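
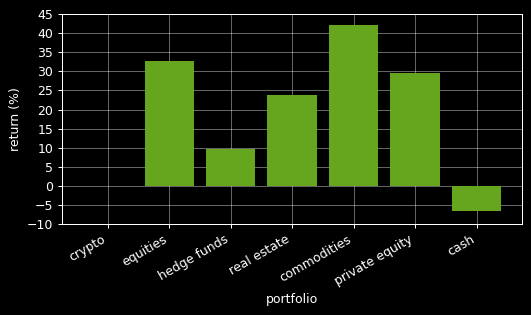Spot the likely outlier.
cash ≈ -5; the rest sit between ≈ 0 and ≈ 40.

cash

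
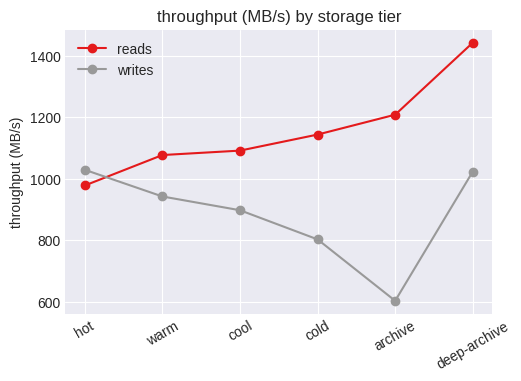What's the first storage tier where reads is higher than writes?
hot: reads ≈ 1000 vs writes ≈ 1000 (not yet); warm: reads ≈ 1100 vs writes ≈ 900 (first crossover).

warm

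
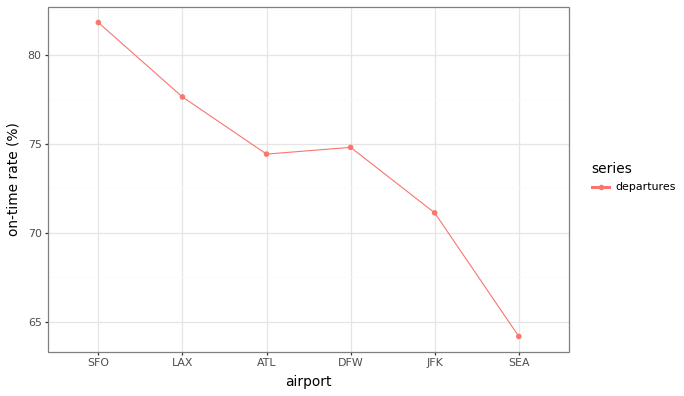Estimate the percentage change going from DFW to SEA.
≈ -13.5%

DFW ≈ 74, SEA ≈ 64; (64 − 74) / 74 ≈ -13.5%.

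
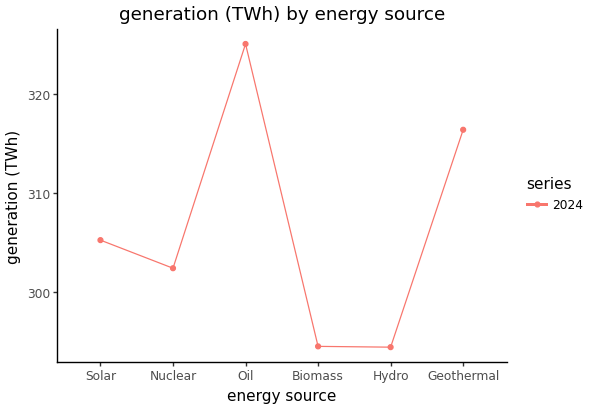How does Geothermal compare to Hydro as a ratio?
≈ 1.07×

Geothermal ≈ 315, Hydro ≈ 295; 315/295 ≈ 1.07.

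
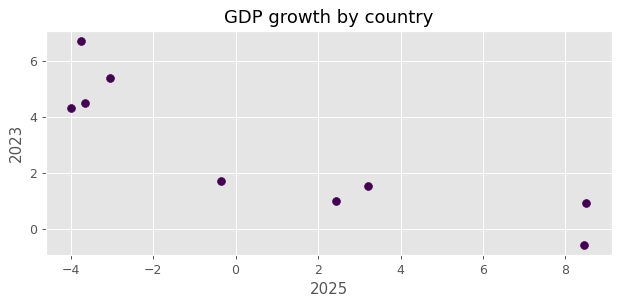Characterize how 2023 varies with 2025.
negative, strong

Points are negatively correlated; strong (|r| ≈ 0.9).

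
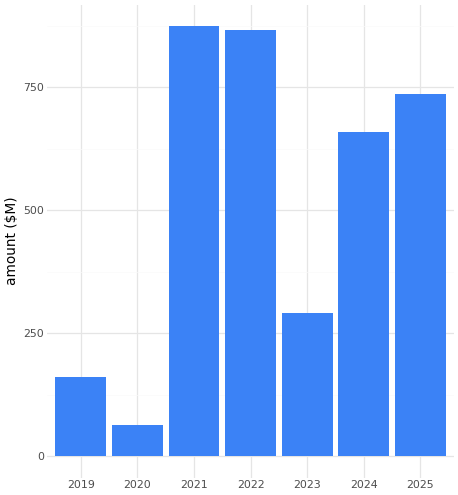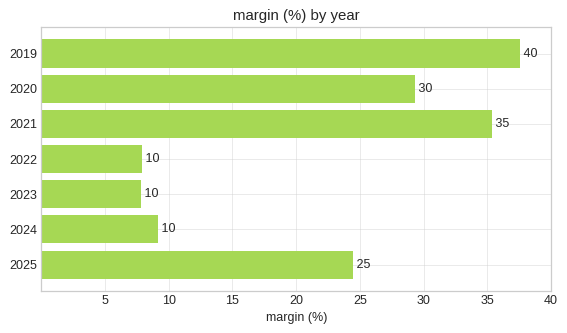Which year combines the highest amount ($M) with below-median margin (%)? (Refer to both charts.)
2022

Chart 2 median margin (%) ≈ 25; below-median years: 2022, 2023, 2024. Among those, 2022 has the highest amount ($M) (≈ 900).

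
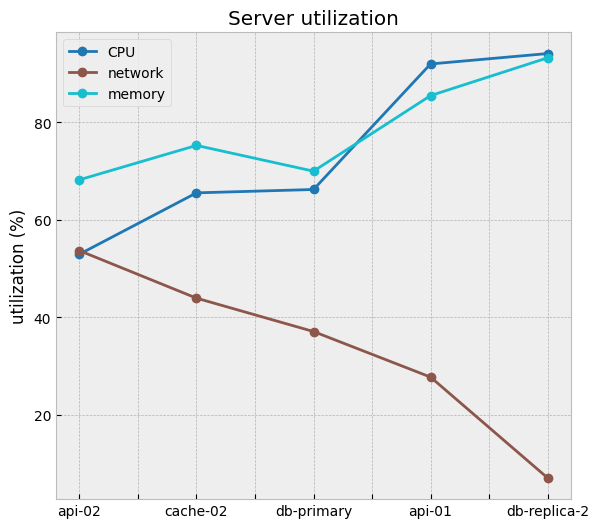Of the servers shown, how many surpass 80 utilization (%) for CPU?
Above 80: api-01, db-replica-2.

2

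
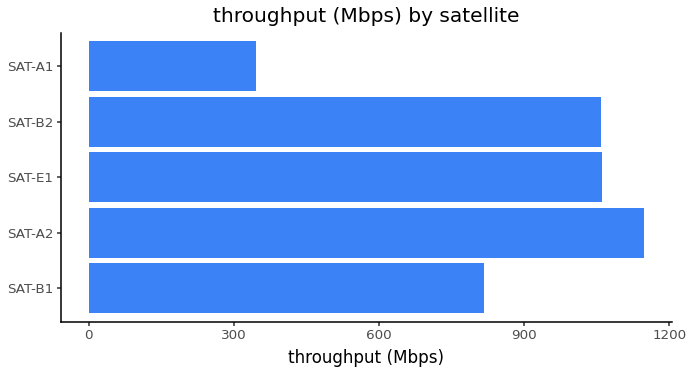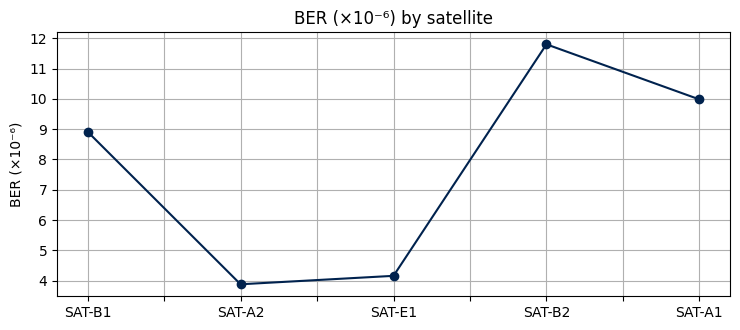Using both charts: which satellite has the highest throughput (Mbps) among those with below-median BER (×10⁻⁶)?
SAT-A2

Chart 2 median BER (×10⁻⁶) ≈ 8; below-median satellites: SAT-A2, SAT-E1. Among those, SAT-A2 has the highest throughput (Mbps) (≈ 1200).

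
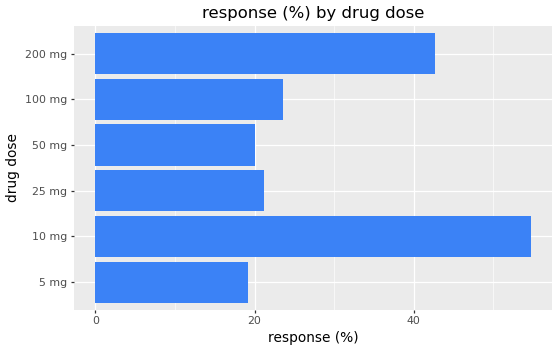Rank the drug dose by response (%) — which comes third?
100 mg

Top 4: 10 mg ≈ 55, 200 mg ≈ 45, 100 mg ≈ 25, 25 mg ≈ 20.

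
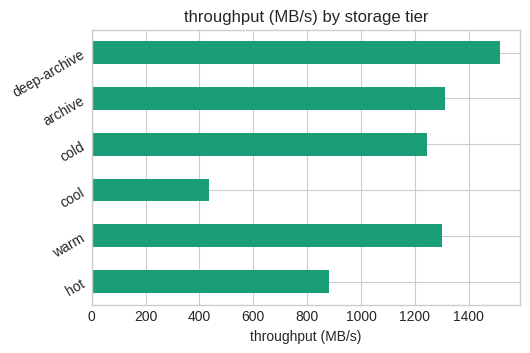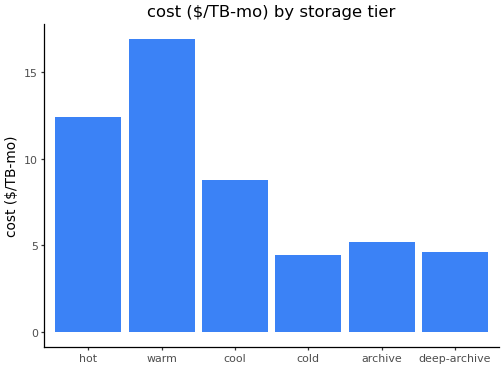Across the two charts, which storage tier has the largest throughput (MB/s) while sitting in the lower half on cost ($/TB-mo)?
Chart 2 median cost ($/TB-mo) ≈ 6; below-median storage tiers: cold, archive, deep-archive. Among those, deep-archive has the highest throughput (MB/s) (≈ 1600).

deep-archive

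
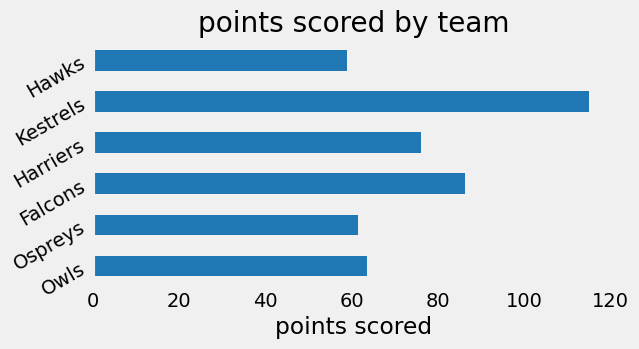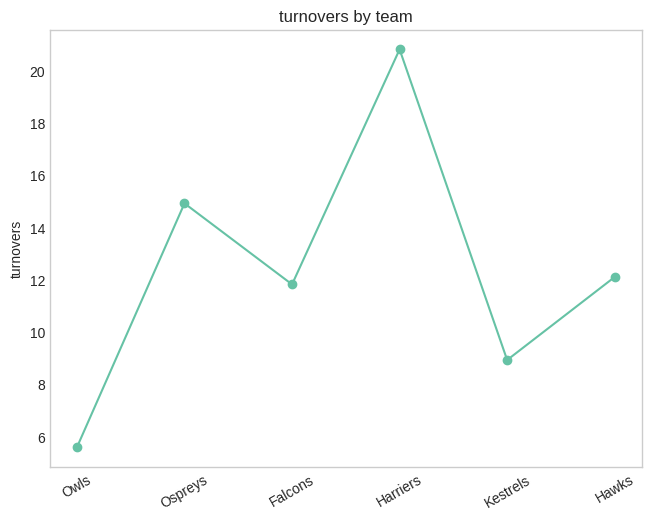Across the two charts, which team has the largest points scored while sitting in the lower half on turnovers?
Chart 2 median turnovers ≈ 12; below-median teams: Owls, Falcons, Kestrels. Among those, Kestrels has the highest points scored (≈ 120).

Kestrels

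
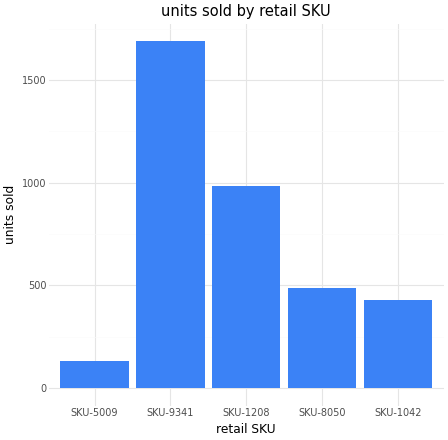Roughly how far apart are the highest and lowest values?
Max SKU-9341 ≈ 1600, min SKU-5009 ≈ 200; range ≈ 1400.

≈ 1400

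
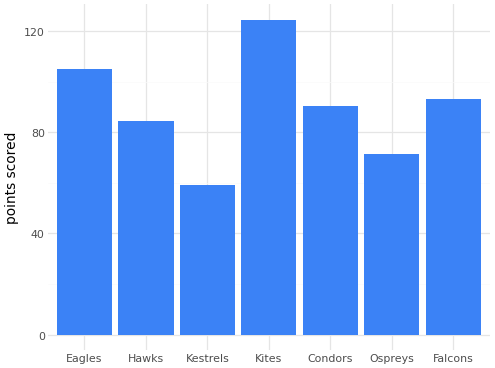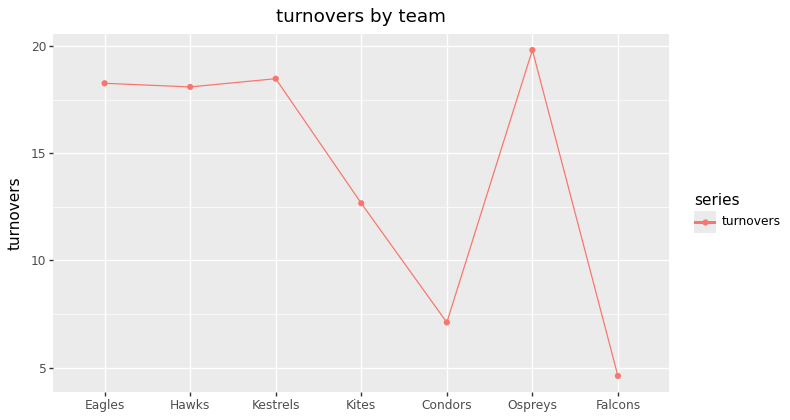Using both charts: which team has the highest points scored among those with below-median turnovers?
Kites

Chart 2 median turnovers ≈ 18; below-median teams: Kites, Condors, Falcons. Among those, Kites has the highest points scored (≈ 120).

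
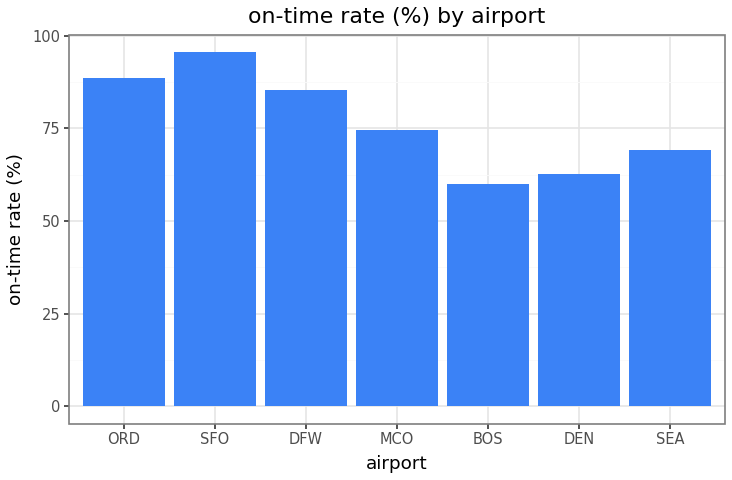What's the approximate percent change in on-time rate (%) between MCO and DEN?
≈ -14.3%

MCO ≈ 70, DEN ≈ 60; (60 − 70) / 70 ≈ -14.3%.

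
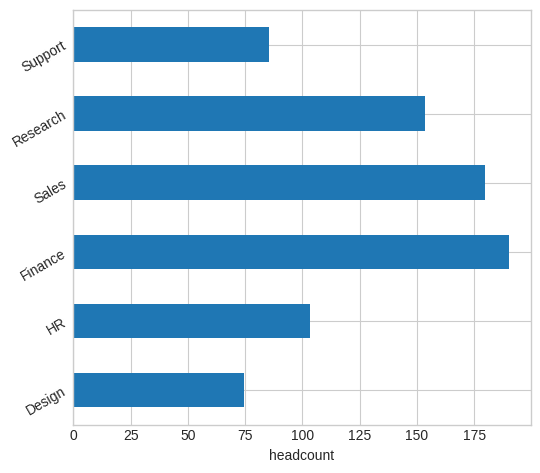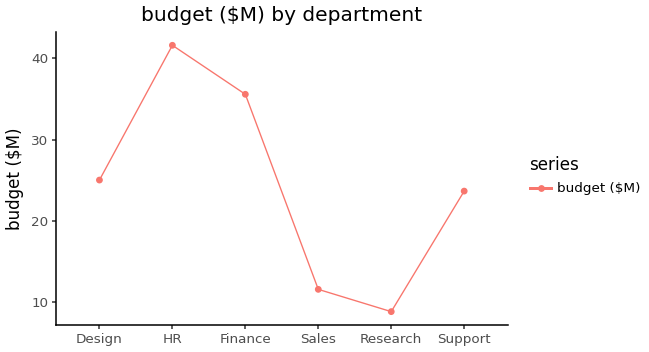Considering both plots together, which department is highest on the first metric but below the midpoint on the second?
Sales

Chart 2 median budget ($M) ≈ 25; below-median departments: Sales, Research, Support. Among those, Sales has the highest headcount (≈ 180).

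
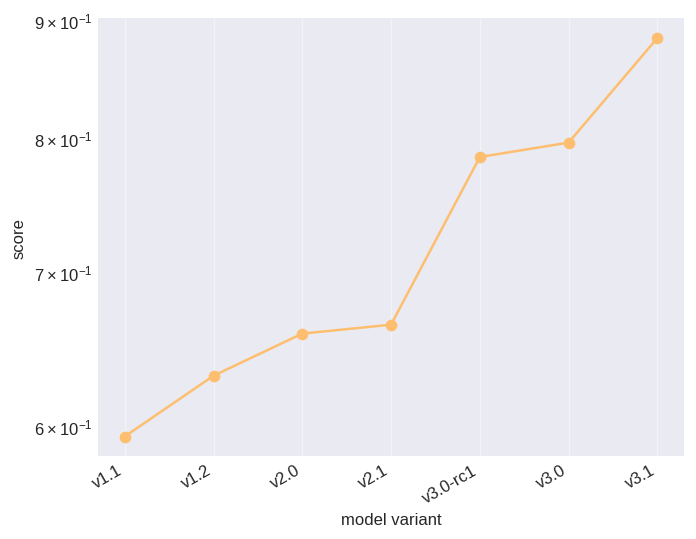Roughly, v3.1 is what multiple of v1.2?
v3.1 ≈ 0.90, v1.2 ≈ 0.65; 0.90/0.65 ≈ 1.38.

≈ 1.38×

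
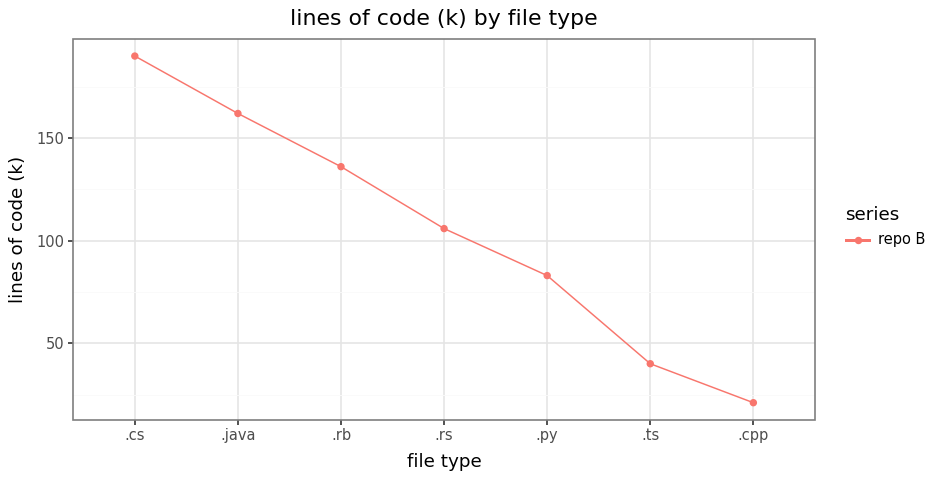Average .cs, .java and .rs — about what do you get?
(180 + 160 + 100) / 3 ≈ 147.

≈ 147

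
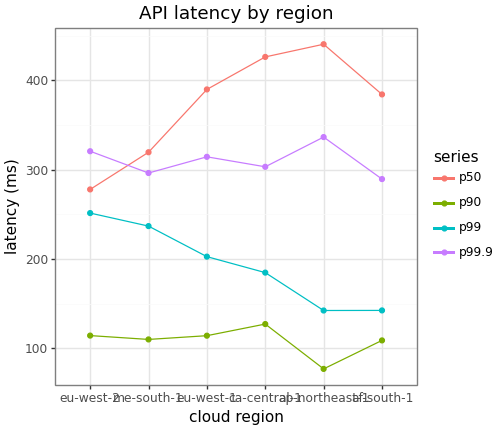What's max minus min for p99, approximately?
Max eu-west-2 ≈ 250, min ap-northeast-1 ≈ 150; range ≈ 100.

≈ 100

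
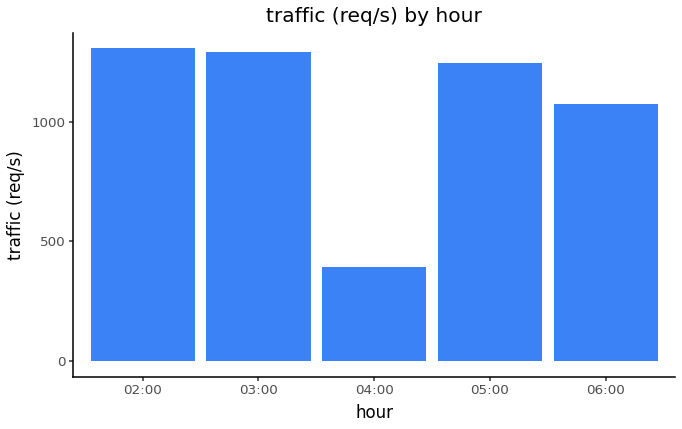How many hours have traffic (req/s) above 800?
Above 800: 02:00, 03:00, 05:00, 06:00.

4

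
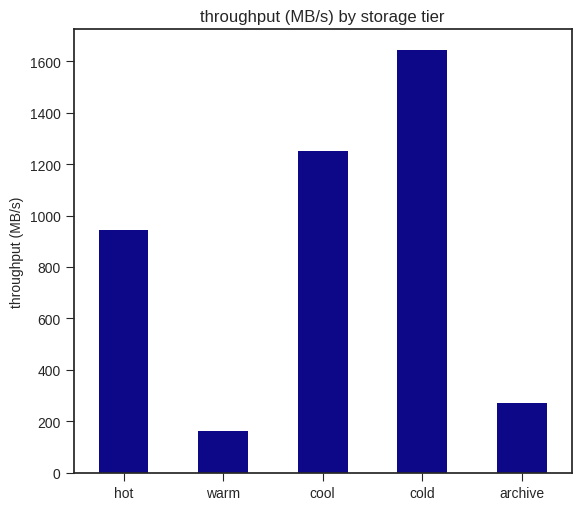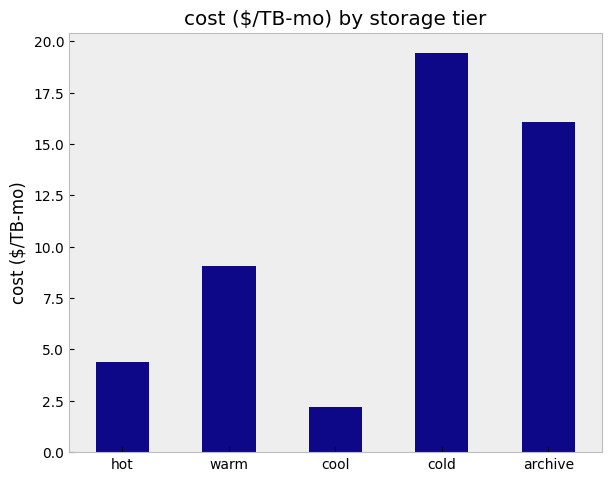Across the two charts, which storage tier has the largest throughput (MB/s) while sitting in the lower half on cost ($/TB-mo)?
cool

Chart 2 median cost ($/TB-mo) ≈ 10; below-median storage tiers: hot, cool. Among those, cool has the highest throughput (MB/s) (≈ 1200).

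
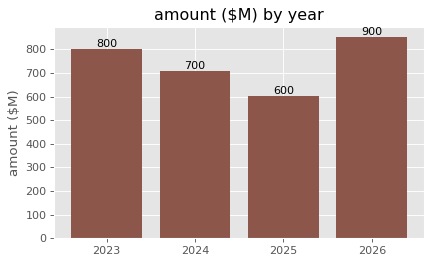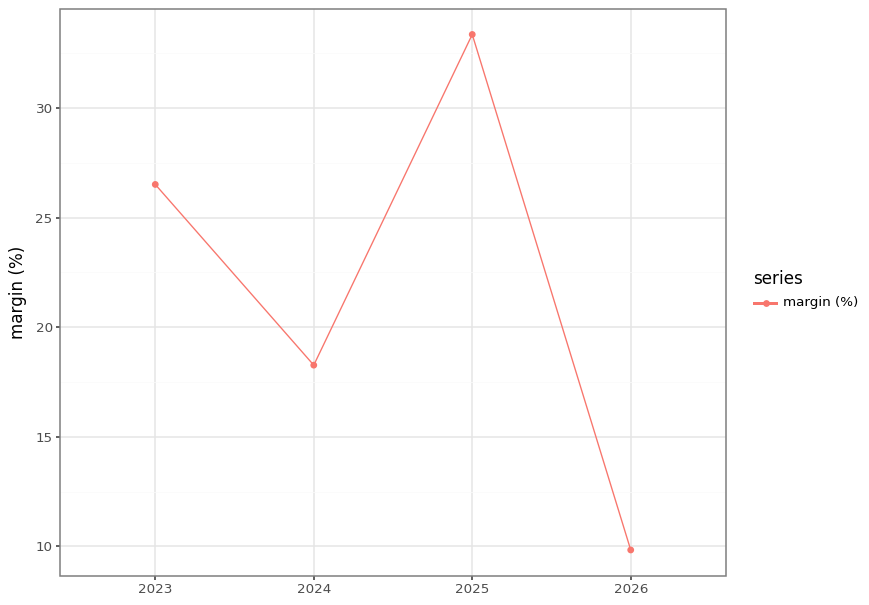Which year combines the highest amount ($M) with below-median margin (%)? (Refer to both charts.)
Chart 2 median margin (%) ≈ 20; below-median years: 2024, 2026. Among those, 2026 has the highest amount ($M) (≈ 900).

2026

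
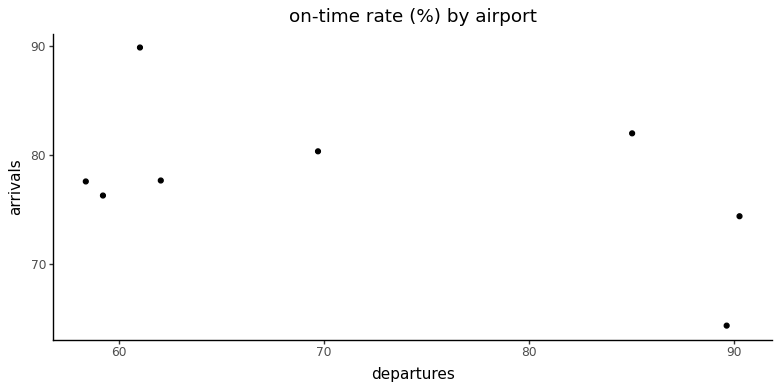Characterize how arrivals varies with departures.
negative, moderate

Points are negatively correlated; moderate (|r| ≈ 0.5).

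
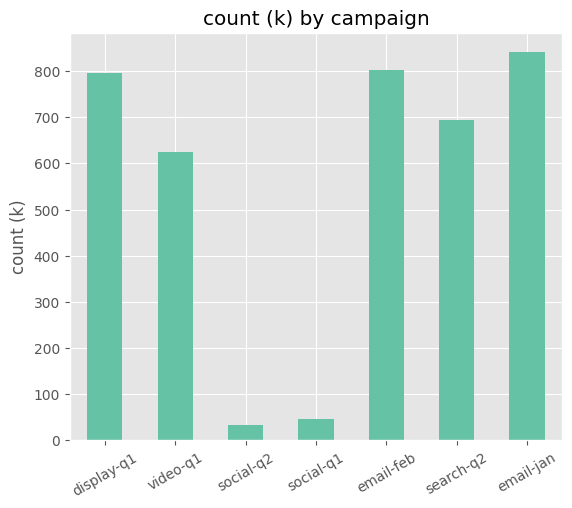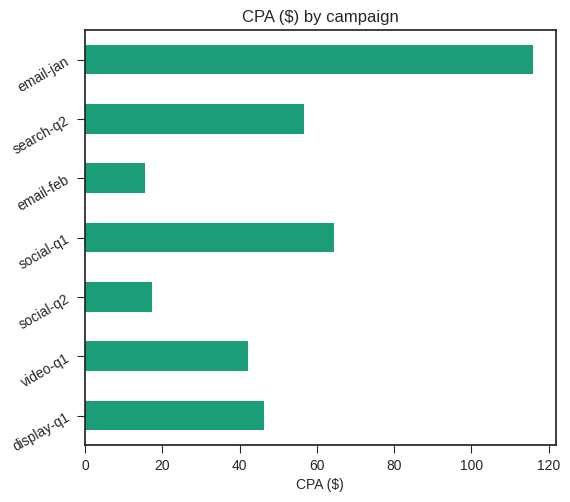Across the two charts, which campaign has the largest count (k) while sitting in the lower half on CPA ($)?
email-feb

Chart 2 median CPA ($) ≈ 40; below-median campaigns: video-q1, social-q2, email-feb. Among those, email-feb has the highest count (k) (≈ 800).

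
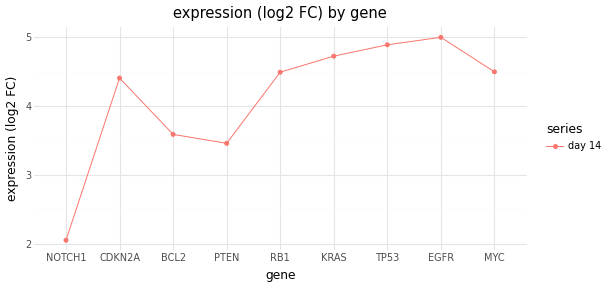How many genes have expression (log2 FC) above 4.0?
Above 4.0: CDKN2A, RB1, KRAS, TP53, EGFR, MYC.

6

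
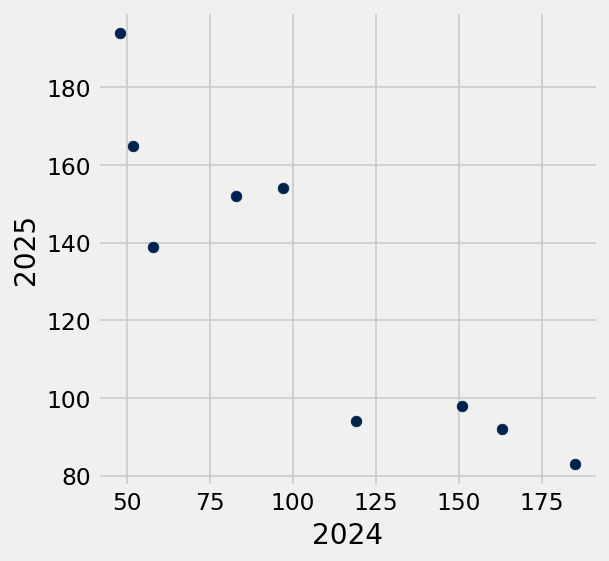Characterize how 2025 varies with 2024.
negative, strong

Points are negatively correlated; strong (|r| ≈ 0.9).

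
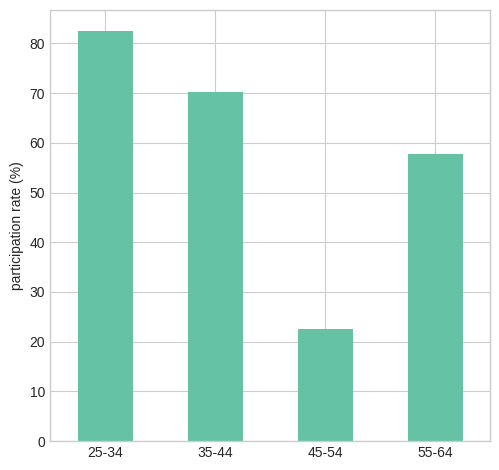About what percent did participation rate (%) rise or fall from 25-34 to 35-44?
≈ -12.5%

25-34 ≈ 80, 35-44 ≈ 70; (70 − 80) / 80 ≈ -12.5%.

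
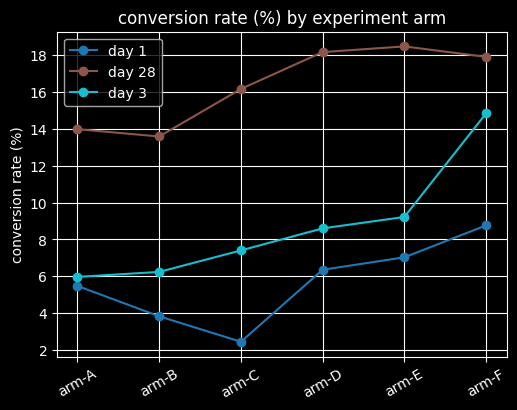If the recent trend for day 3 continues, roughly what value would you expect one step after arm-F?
≈ 17

Last three: 8, 10, 14 → slope ≈ 3/step → next ≈ 17.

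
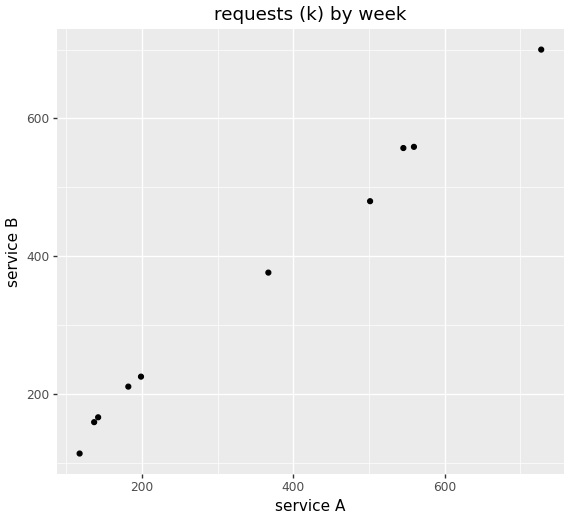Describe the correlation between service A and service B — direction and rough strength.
positive, strong

Points are positively correlated; strong (|r| ≈ 1.0).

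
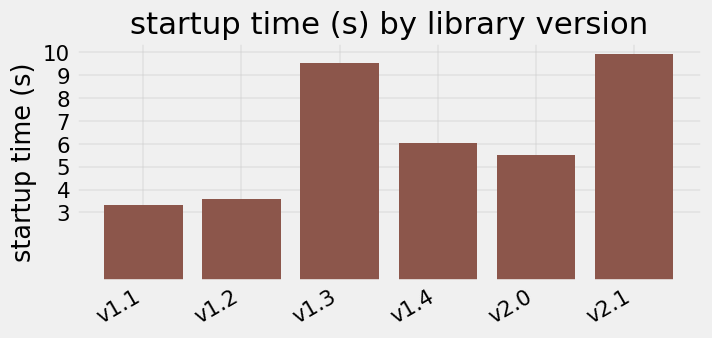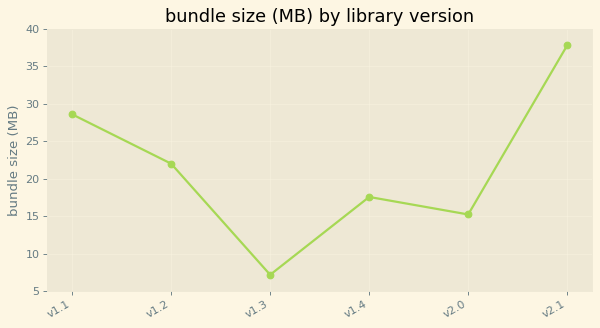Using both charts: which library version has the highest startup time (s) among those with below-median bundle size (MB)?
Chart 2 median bundle size (MB) ≈ 20; below-median library versions: v1.3, v1.4, v2.0. Among those, v1.3 has the highest startup time (s) (≈ 10).

v1.3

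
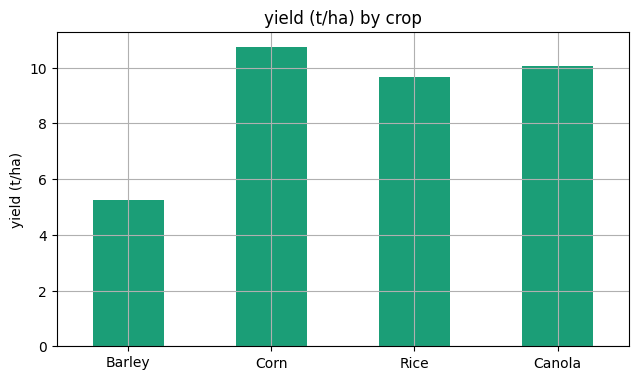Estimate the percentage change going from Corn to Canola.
Corn ≈ 11, Canola ≈ 10; (10 − 11) / 11 ≈ -9.1%.

≈ -9.1%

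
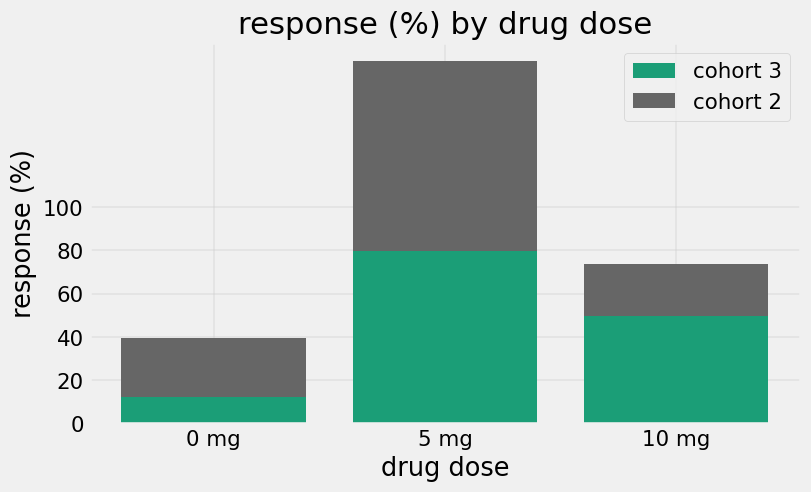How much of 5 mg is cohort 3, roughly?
cohort 3 top ≈ 80, bottom ≈ 0; segment ≈ 80.

≈ 80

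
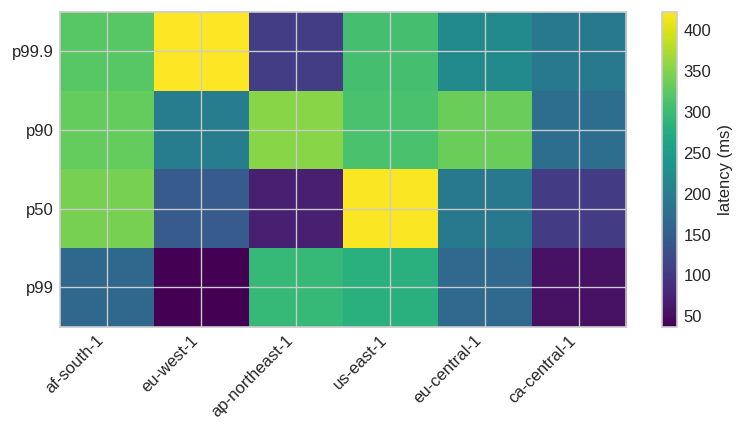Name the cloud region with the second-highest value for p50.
Top 3 for p50: us-east-1 ≈ 400, af-south-1 ≈ 350, eu-central-1 ≈ 200.

af-south-1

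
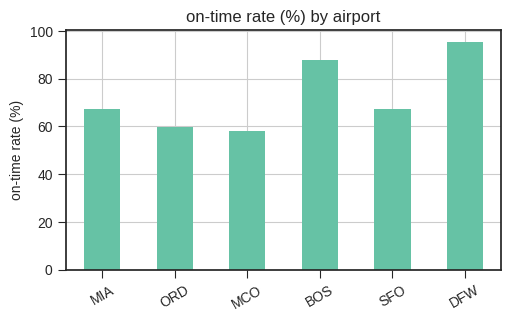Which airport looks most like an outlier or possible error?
DFW ≈ 100; the rest sit between ≈ 60 and ≈ 90.

DFW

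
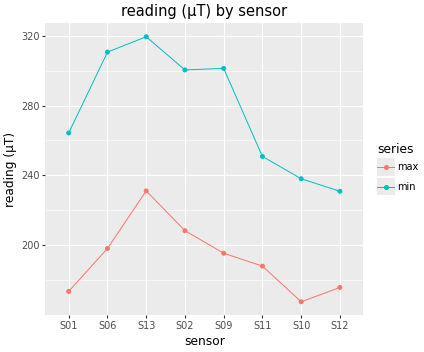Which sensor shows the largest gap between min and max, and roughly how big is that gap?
S06, ≈ 120 µT

S06: min ≈ 320, max ≈ 200 → gap ≈ 120. Next-largest (S09) is only ≈ 100.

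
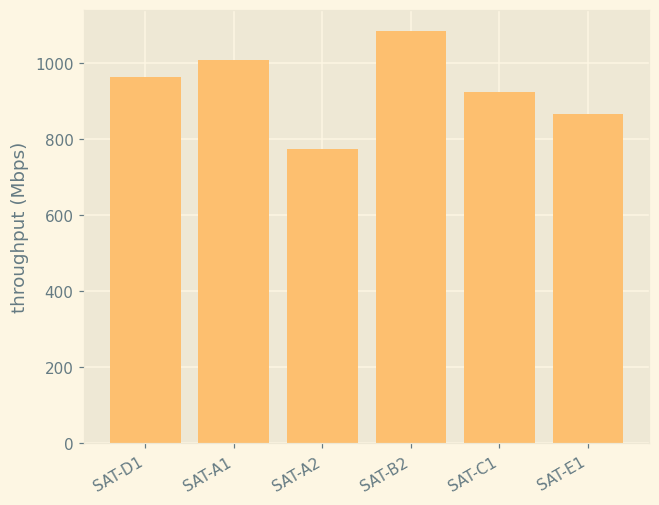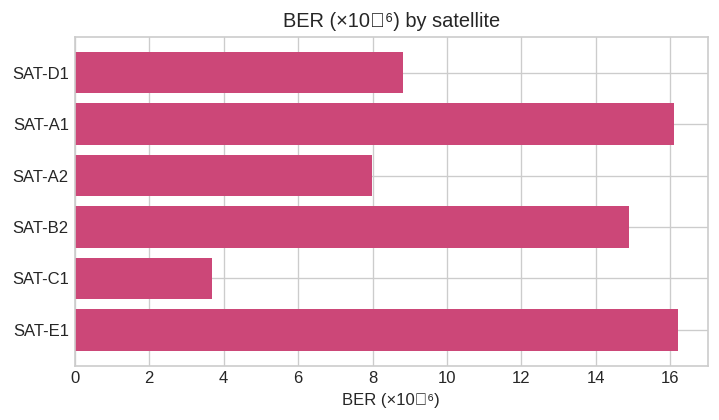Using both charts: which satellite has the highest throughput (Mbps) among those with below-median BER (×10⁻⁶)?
Chart 2 median BER (×10⁻⁶) ≈ 12; below-median satellites: SAT-D1, SAT-A2, SAT-C1. Among those, SAT-D1 has the highest throughput (Mbps) (≈ 1000).

SAT-D1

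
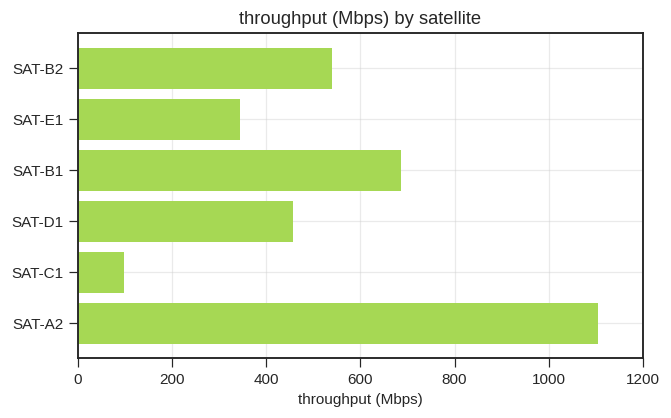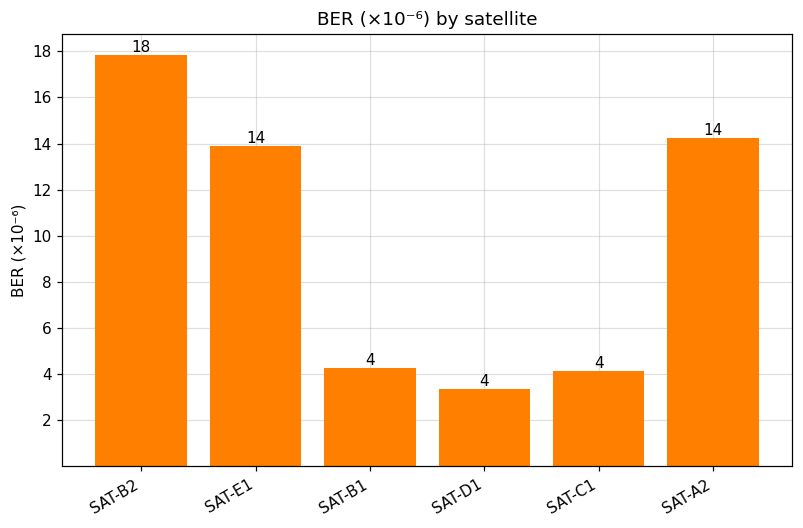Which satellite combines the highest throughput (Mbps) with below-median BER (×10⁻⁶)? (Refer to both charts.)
Chart 2 median BER (×10⁻⁶) ≈ 10; below-median satellites: SAT-B1, SAT-D1, SAT-C1. Among those, SAT-B1 has the highest throughput (Mbps) (≈ 600).

SAT-B1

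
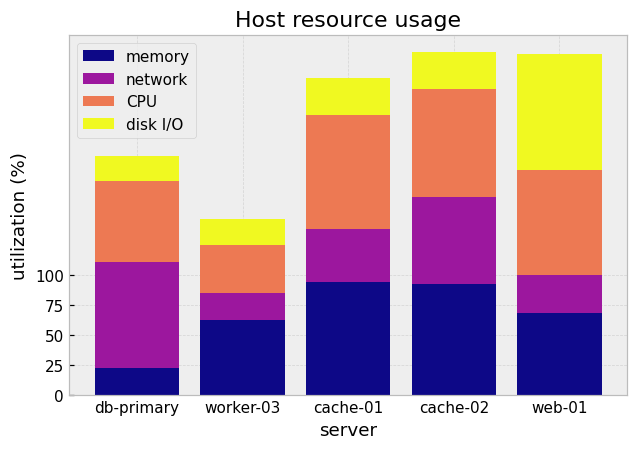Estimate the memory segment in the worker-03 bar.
memory top ≈ 50, bottom ≈ 0; segment ≈ 50.

≈ 50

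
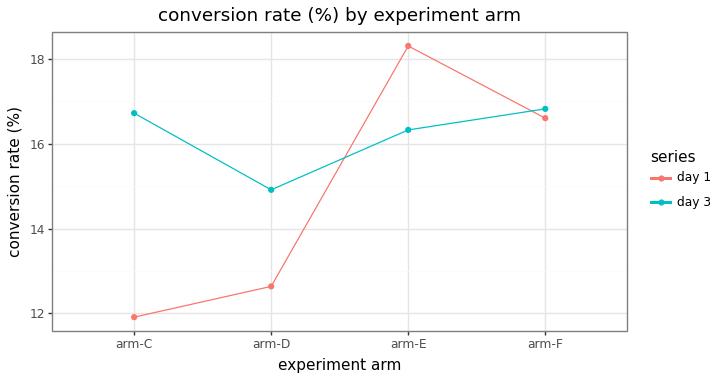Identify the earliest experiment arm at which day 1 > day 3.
arm-D: day 1 ≈ 13 vs day 3 ≈ 15 (not yet); arm-E: day 1 ≈ 18 vs day 3 ≈ 16 (first crossover).

arm-E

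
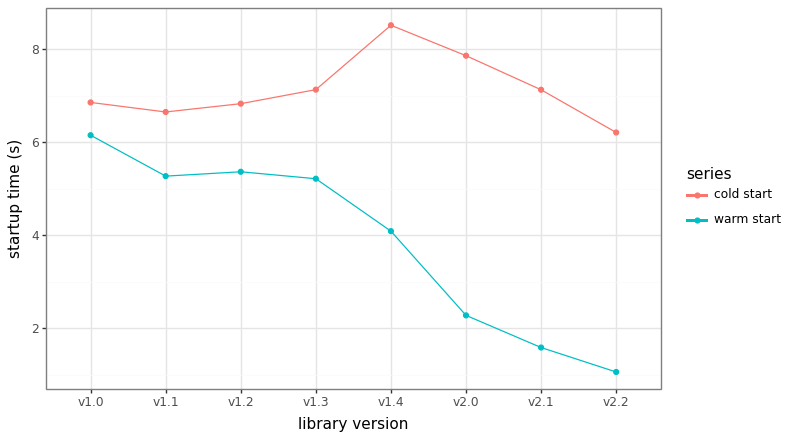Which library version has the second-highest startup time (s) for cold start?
Top 3 for cold start: v1.4 ≈ 9, v2.0 ≈ 8, v1.3 ≈ 7.

v2.0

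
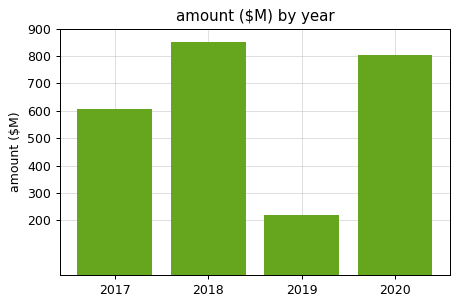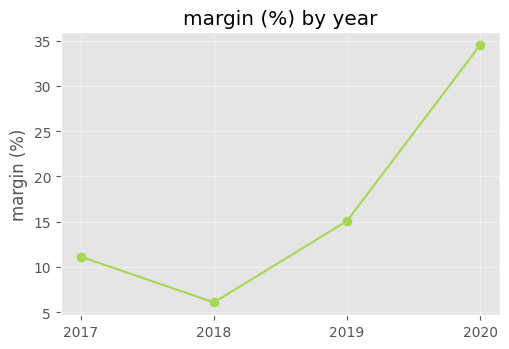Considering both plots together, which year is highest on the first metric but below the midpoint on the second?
Chart 2 median margin (%) ≈ 15; below-median years: 2017, 2018. Among those, 2018 has the highest amount ($M) (≈ 900).

2018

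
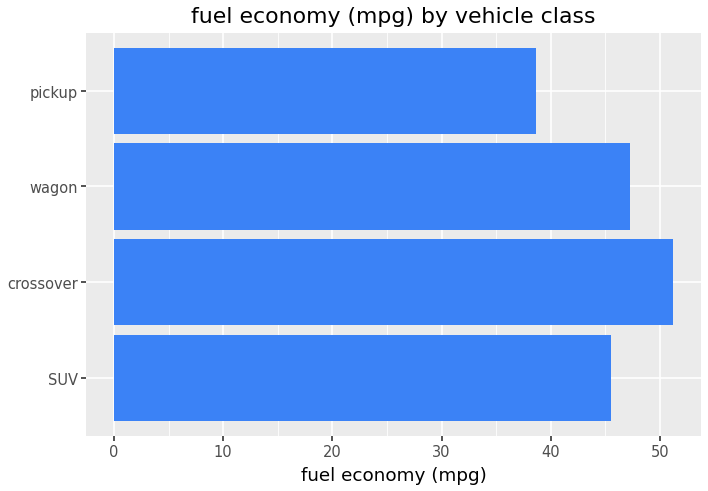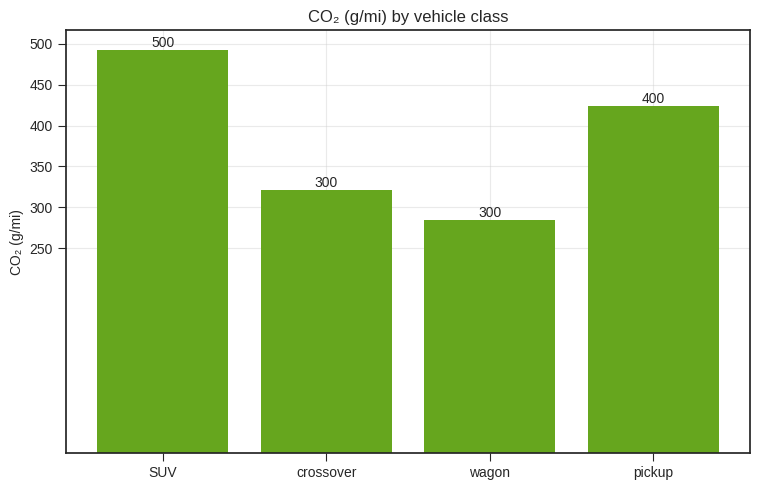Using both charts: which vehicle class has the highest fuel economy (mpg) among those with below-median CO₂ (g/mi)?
Chart 2 median CO₂ (g/mi) ≈ 350; below-median vehicle classes: crossover, wagon. Among those, crossover has the highest fuel economy (mpg) (≈ 50).

crossover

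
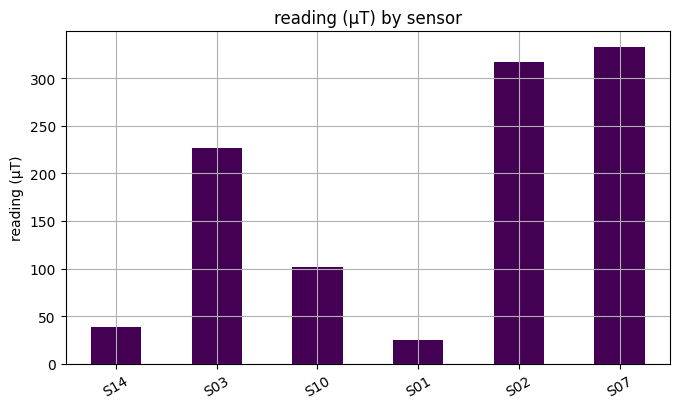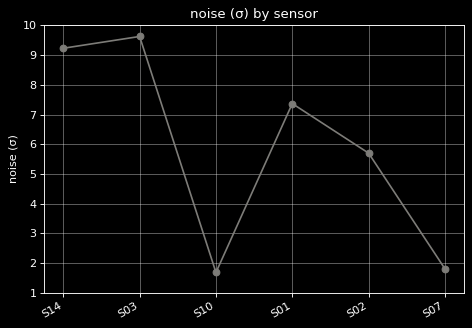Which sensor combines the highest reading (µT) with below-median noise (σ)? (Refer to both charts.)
S07

Chart 2 median noise (σ) ≈ 7; below-median sensors: S10, S02, S07. Among those, S07 has the highest reading (µT) (≈ 350).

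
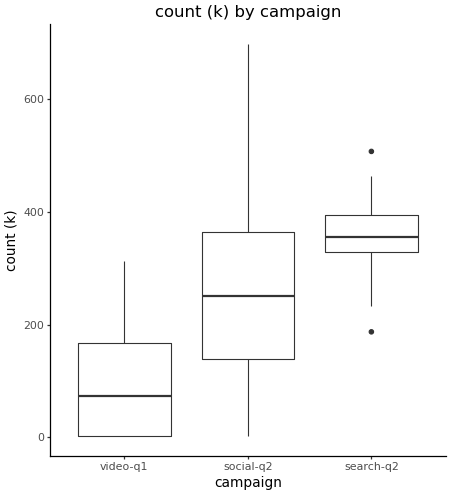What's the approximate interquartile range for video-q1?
Q3 ≈ 150, Q1 ≈ 0; IQR ≈ 150.

≈ 150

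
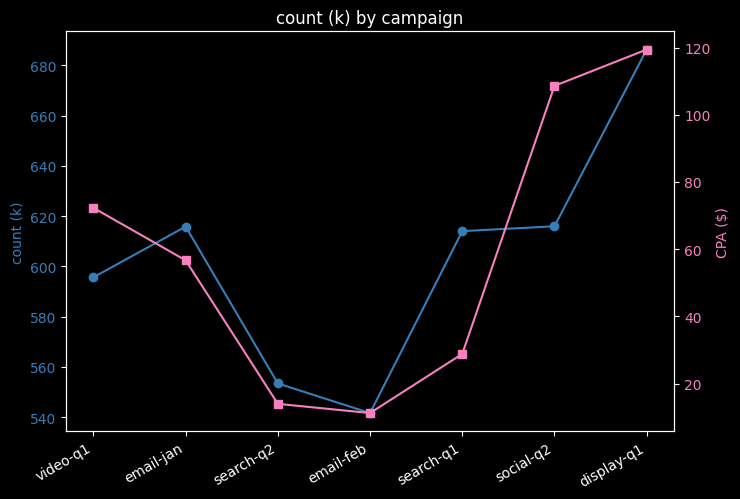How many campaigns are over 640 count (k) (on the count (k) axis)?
Above 640: display-q1.

1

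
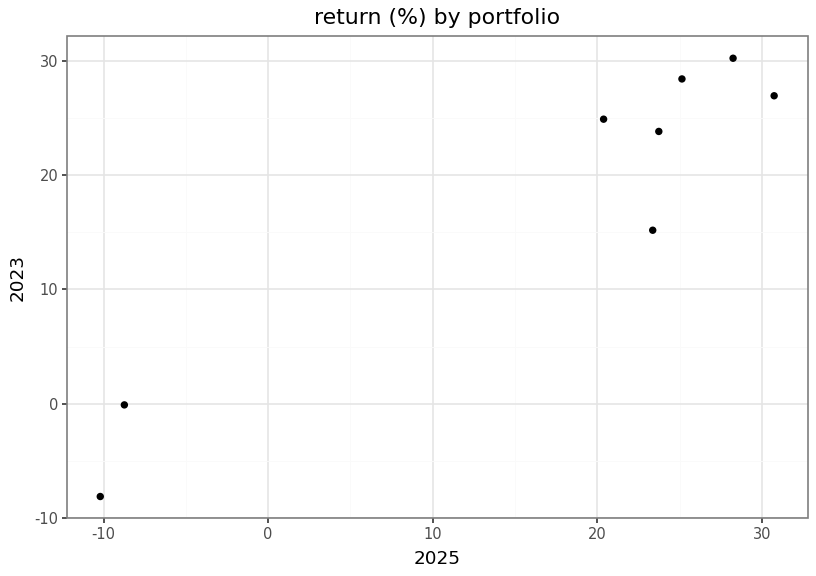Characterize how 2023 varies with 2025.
Points are positively correlated; strong (|r| ≈ 1.0).

positive, strong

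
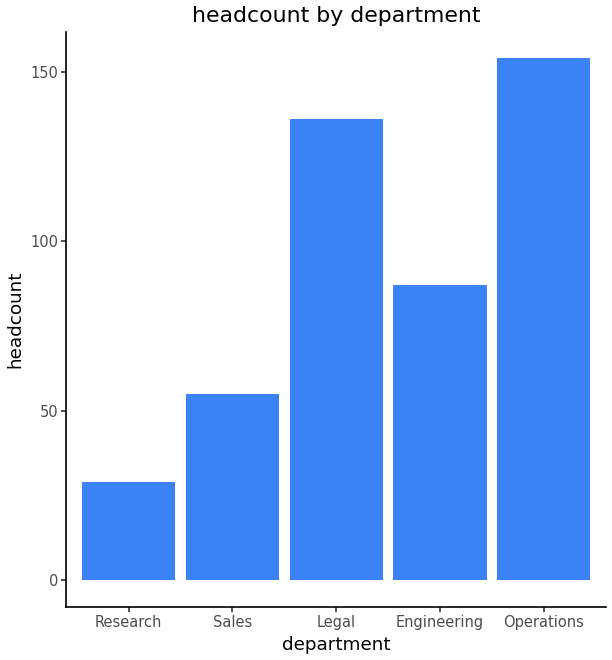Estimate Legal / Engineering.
≈ 1.75×

Legal ≈ 140, Engineering ≈ 80; 140/80 ≈ 1.75.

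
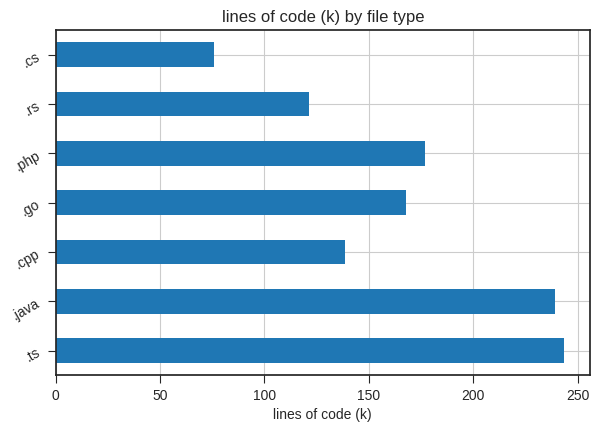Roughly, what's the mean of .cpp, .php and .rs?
(150 + 175 + 125) / 3 ≈ 150.

≈ 150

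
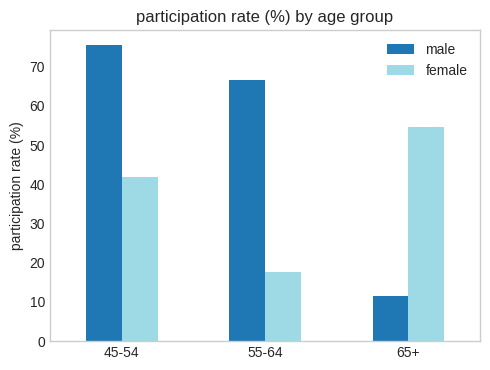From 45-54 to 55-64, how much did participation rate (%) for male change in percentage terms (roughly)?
45-54 ≈ 80, 55-64 ≈ 70; (70 − 80) / 80 ≈ -12.5%.

≈ -12.5%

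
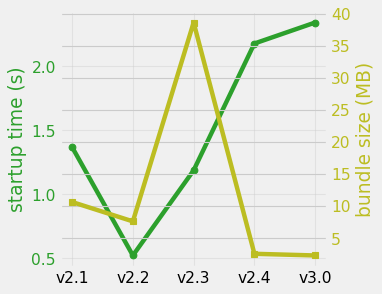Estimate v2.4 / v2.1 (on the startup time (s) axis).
≈ 1.57×

v2.4 ≈ 2.2, v2.1 ≈ 1.4; 2.2/1.4 ≈ 1.57.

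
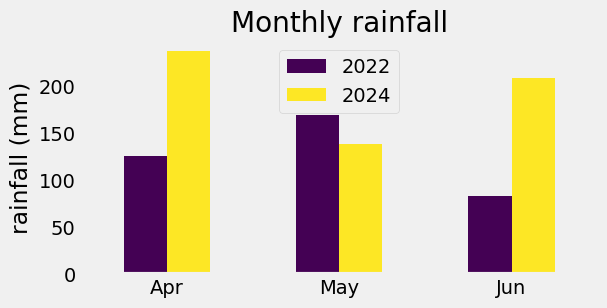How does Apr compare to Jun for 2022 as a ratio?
≈ 1.5×

Apr ≈ 120, Jun ≈ 80; 120/80 ≈ 1.5.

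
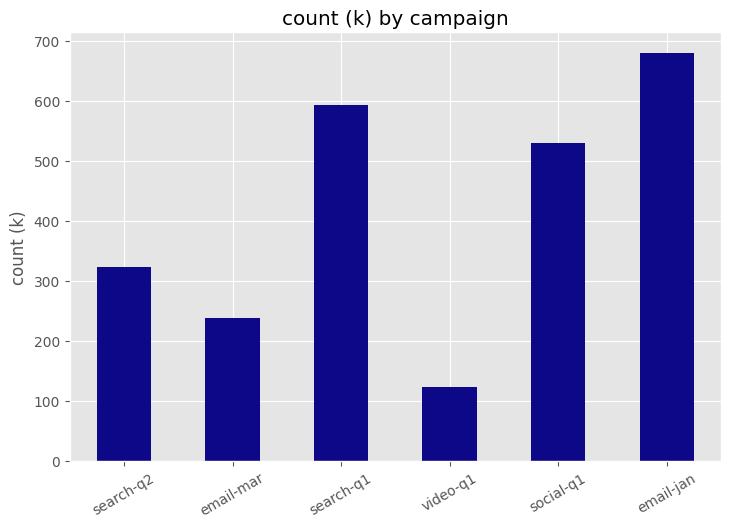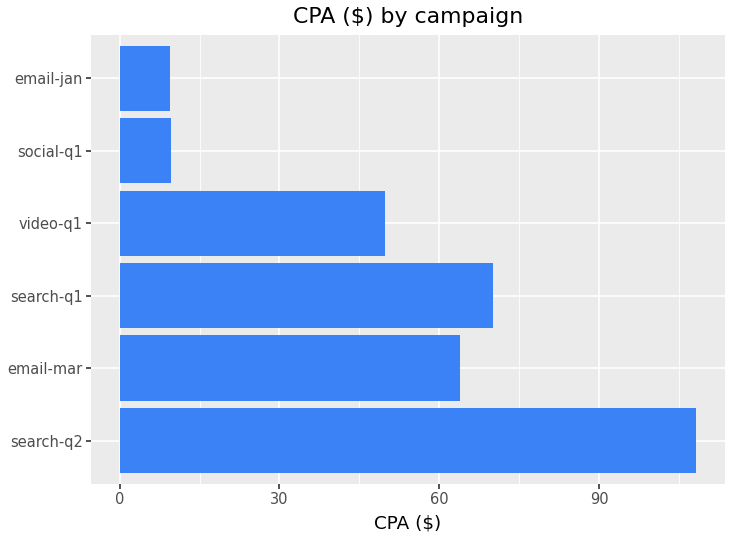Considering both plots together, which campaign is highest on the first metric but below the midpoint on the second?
email-jan

Chart 2 median CPA ($) ≈ 60; below-median campaigns: video-q1, social-q1, email-jan. Among those, email-jan has the highest count (k) (≈ 700).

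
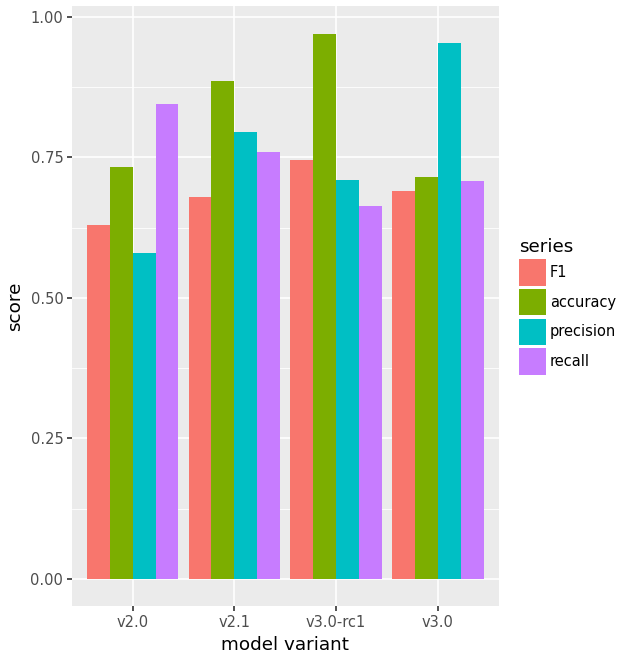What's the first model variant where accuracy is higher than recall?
v2.0: accuracy ≈ 0.7 vs recall ≈ 0.8 (not yet); v2.1: accuracy ≈ 0.9 vs recall ≈ 0.8 (first crossover).

v2.1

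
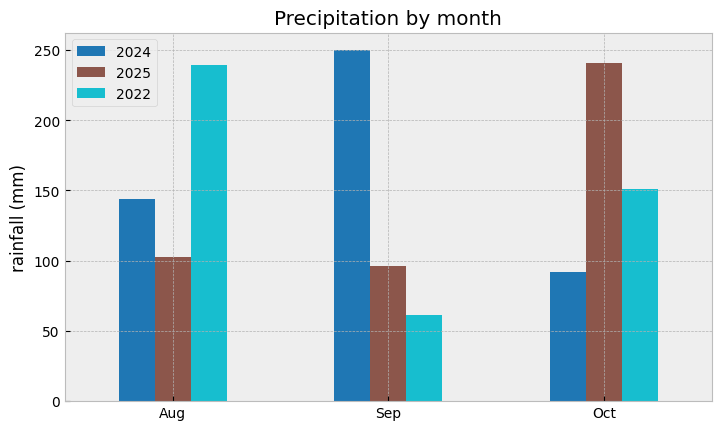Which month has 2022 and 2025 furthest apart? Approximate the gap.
Aug, ≈ 150 mm

Aug: 2022 ≈ 250, 2025 ≈ 100 → gap ≈ 150. Next-largest (Oct) is only ≈ 100.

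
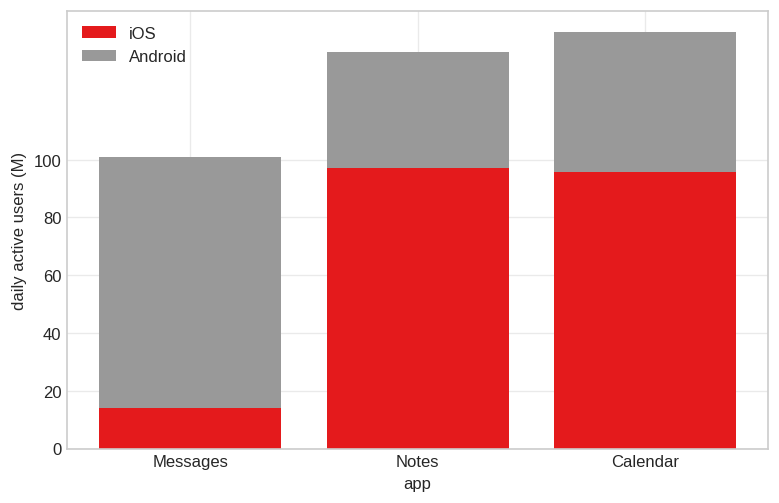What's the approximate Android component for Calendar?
Android top ≈ 140, bottom ≈ 100; segment ≈ 40.

≈ 40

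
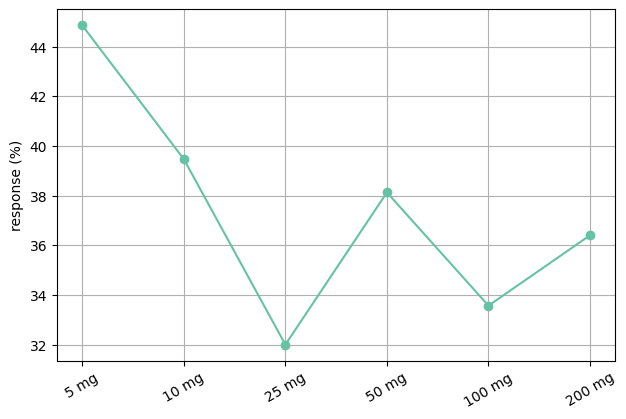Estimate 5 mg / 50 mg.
5 mg ≈ 44, 50 mg ≈ 38; 44/38 ≈ 1.16.

≈ 1.16×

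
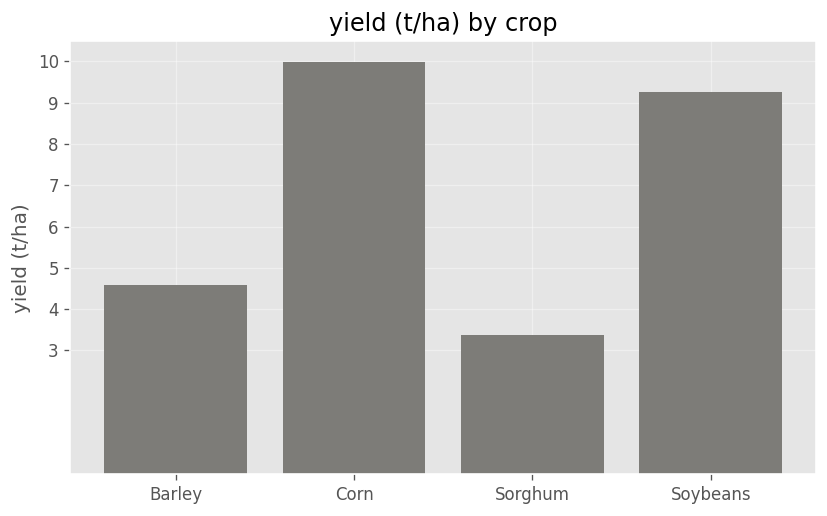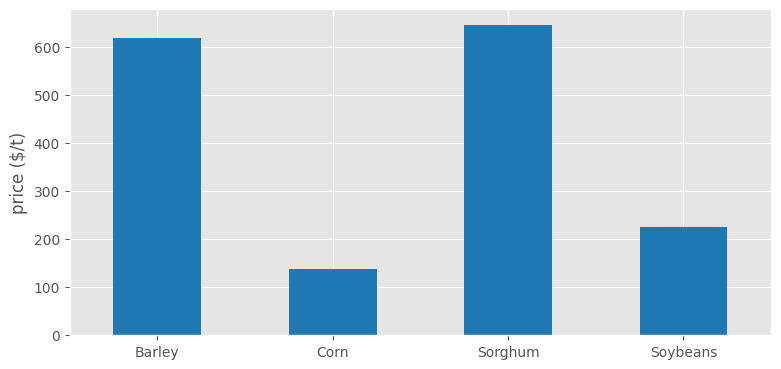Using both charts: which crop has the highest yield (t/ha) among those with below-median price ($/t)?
Chart 2 median price ($/t) ≈ 400; below-median crops: Corn, Soybeans. Among those, Corn has the highest yield (t/ha) (≈ 10).

Corn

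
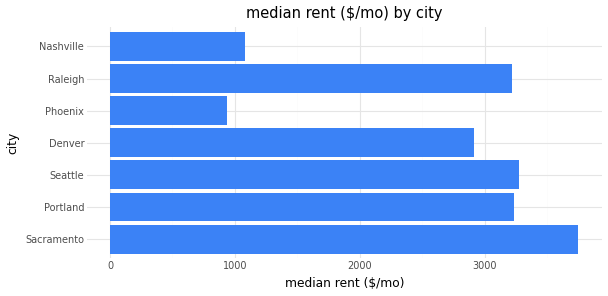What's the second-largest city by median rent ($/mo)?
Top 3: Sacramento ≈ 4000, Seattle ≈ 3500, Portland ≈ 3000.

Seattle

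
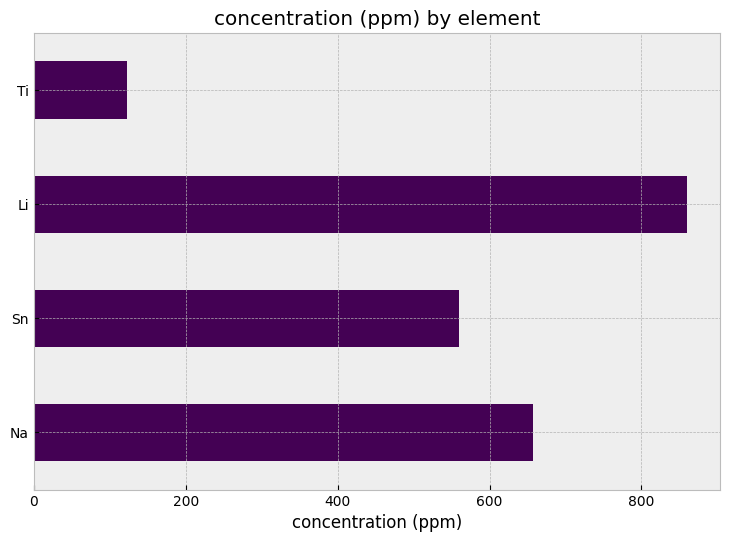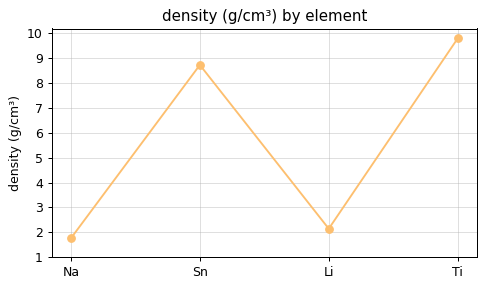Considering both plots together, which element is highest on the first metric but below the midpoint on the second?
Chart 2 median density (g/cm³) ≈ 5; below-median elements: Na, Li. Among those, Li has the highest concentration (ppm) (≈ 900).

Li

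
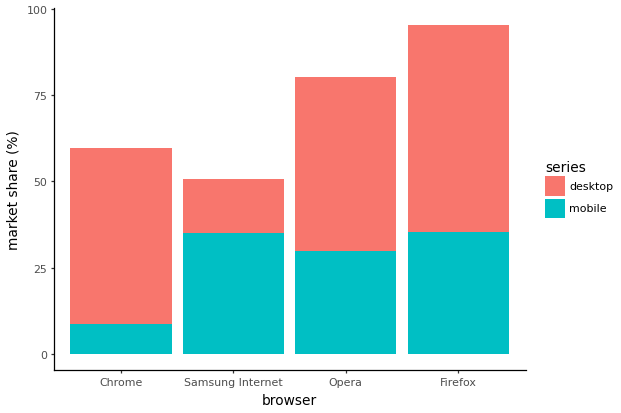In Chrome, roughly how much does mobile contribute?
mobile top ≈ 10, bottom ≈ 0; segment ≈ 10.

≈ 10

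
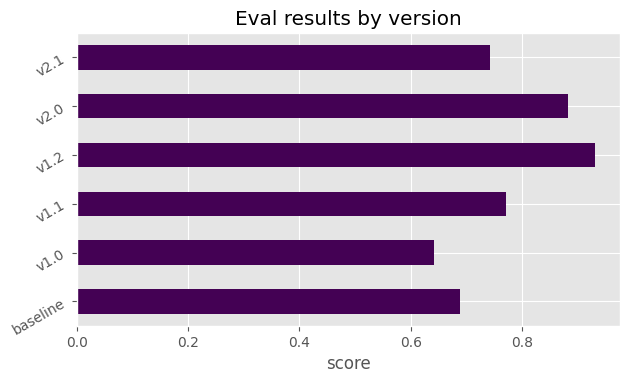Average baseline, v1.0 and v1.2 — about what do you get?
(0.7 + 0.6 + 0.9) / 3 ≈ 0.73.

≈ 0.73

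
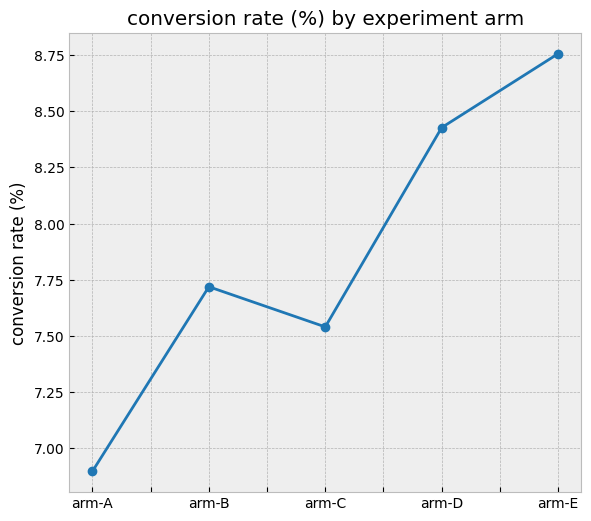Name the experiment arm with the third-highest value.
arm-B

Top 4: arm-E ≈ 8.8, arm-D ≈ 8.4, arm-B ≈ 7.8, arm-C ≈ 7.6.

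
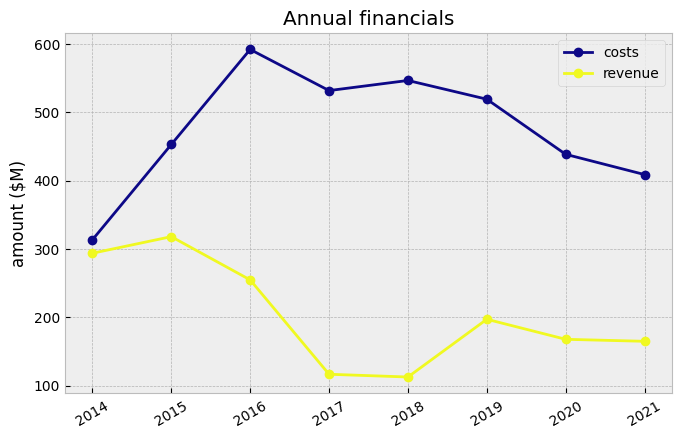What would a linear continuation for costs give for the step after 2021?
Last three: 500, 450, 400 → slope ≈ -50/step → next ≈ 350.

≈ 350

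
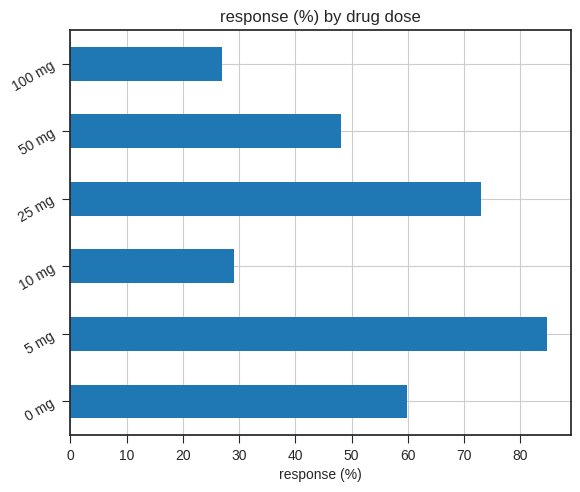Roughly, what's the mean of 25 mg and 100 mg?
≈ 50

(70 + 30) / 2 ≈ 50.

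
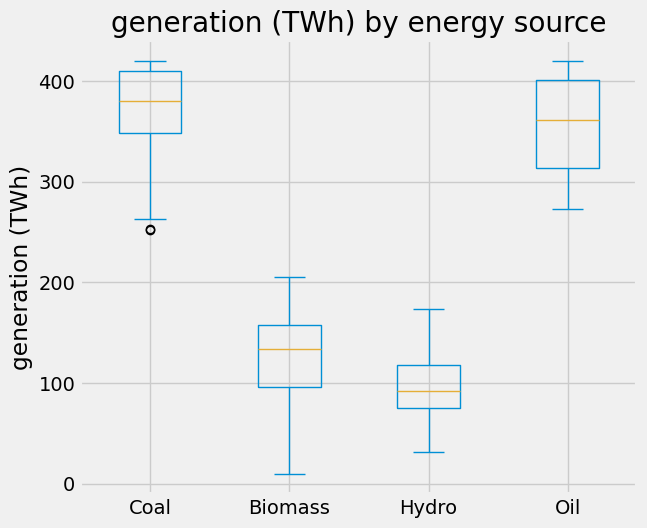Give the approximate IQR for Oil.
≈ 75

Q3 ≈ 400, Q1 ≈ 325; IQR ≈ 75.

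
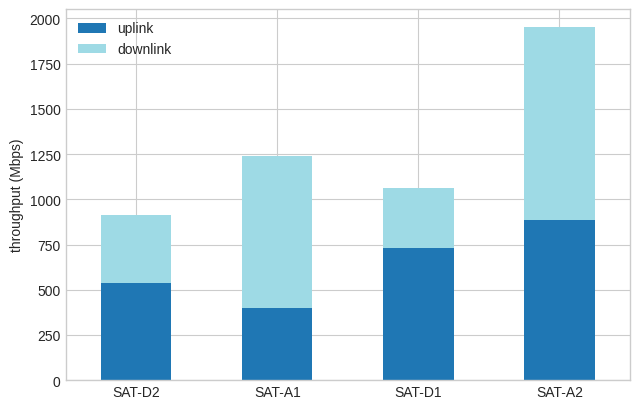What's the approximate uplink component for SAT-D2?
≈ 600

uplink top ≈ 600, bottom ≈ 0; segment ≈ 600.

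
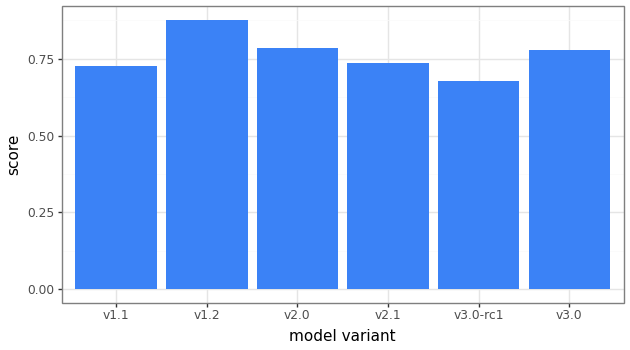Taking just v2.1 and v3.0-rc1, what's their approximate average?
≈ 0.7

(0.7 + 0.7) / 2 ≈ 0.7.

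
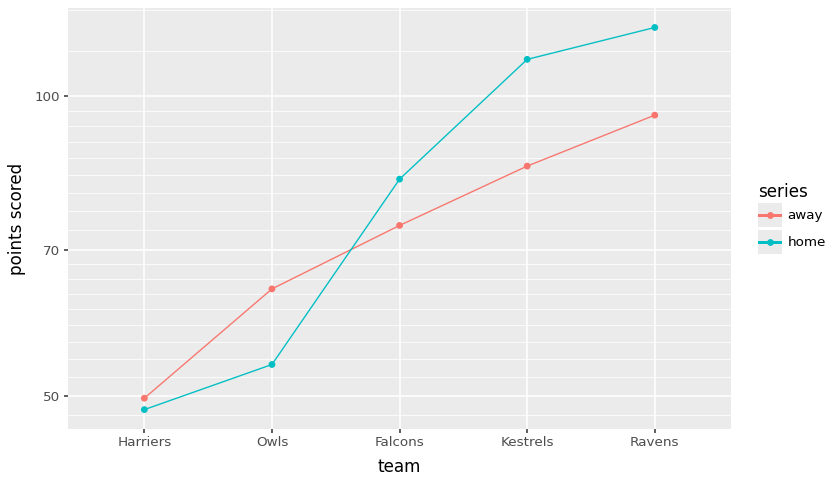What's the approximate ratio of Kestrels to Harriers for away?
≈ 1.8×

Kestrels ≈ 90, Harriers ≈ 50; 90/50 ≈ 1.8.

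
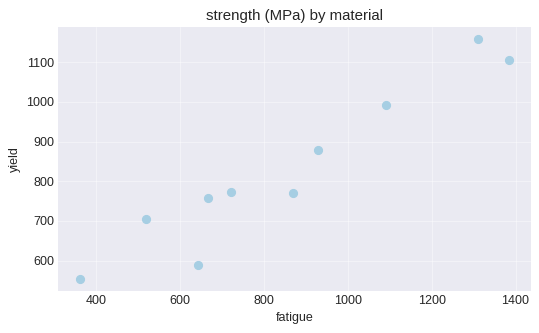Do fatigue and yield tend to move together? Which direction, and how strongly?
Points are positively correlated; strong (|r| ≈ 1.0).

positive, strong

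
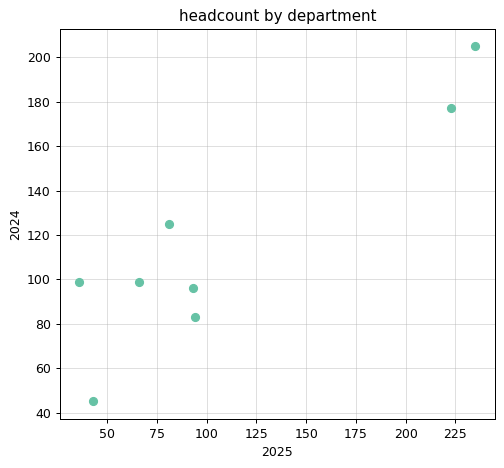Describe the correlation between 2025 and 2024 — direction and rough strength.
Points are positively correlated; strong (|r| ≈ 0.9).

positive, strong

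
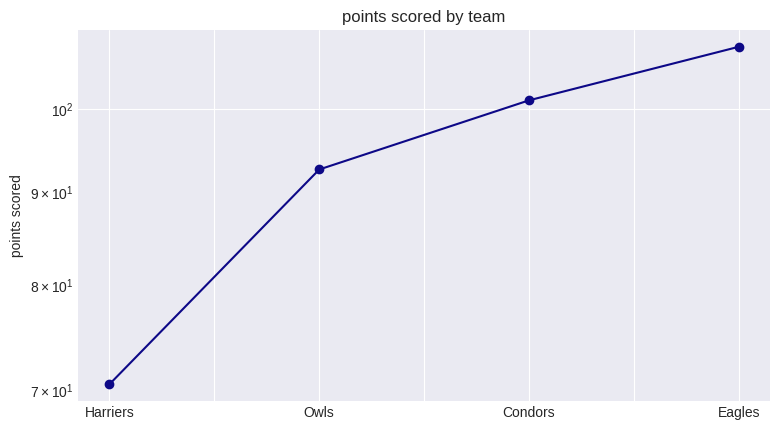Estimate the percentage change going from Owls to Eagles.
≈ +15.8%

Owls ≈ 95, Eagles ≈ 110; (110 − 95) / 95 ≈ +15.8%.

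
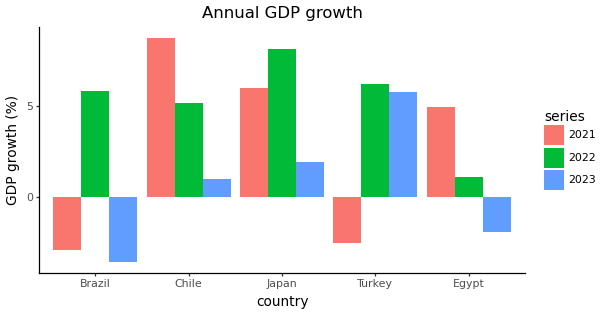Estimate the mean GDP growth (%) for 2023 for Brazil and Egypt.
≈ -3

(-4 + -2) / 2 ≈ -3.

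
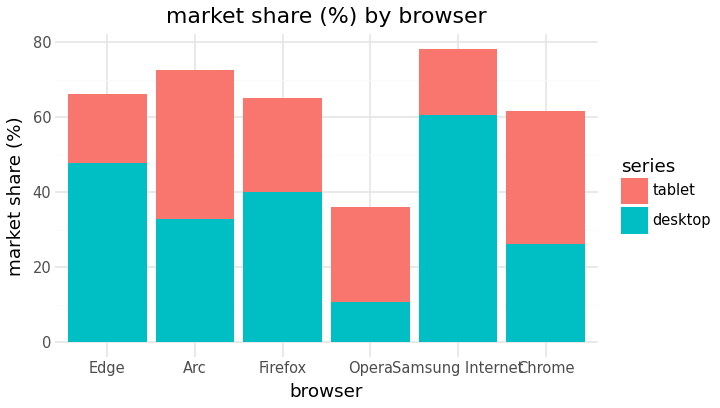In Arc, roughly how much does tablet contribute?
tablet top ≈ 70, bottom ≈ 30; segment ≈ 40.

≈ 40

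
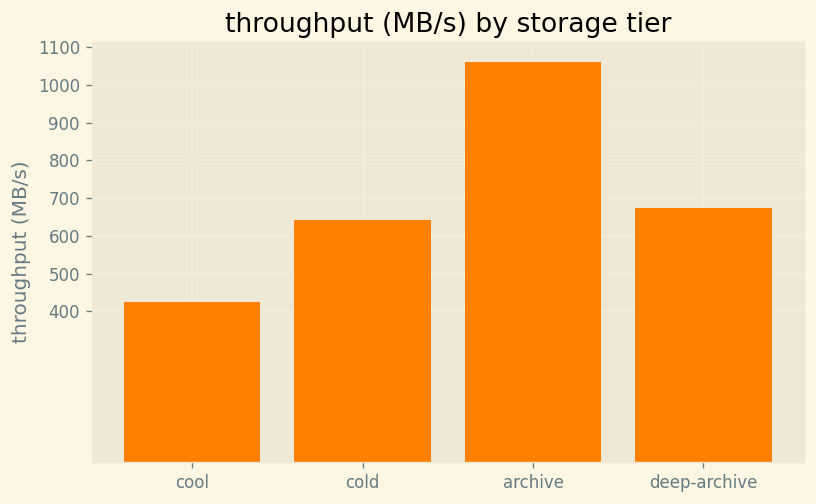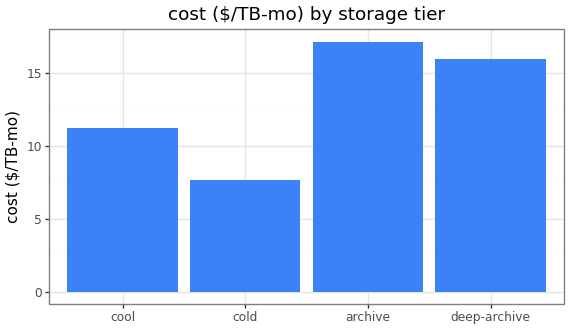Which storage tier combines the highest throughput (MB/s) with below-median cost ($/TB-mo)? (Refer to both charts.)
cold

Chart 2 median cost ($/TB-mo) ≈ 14; below-median storage tiers: cool, cold. Among those, cold has the highest throughput (MB/s) (≈ 600).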